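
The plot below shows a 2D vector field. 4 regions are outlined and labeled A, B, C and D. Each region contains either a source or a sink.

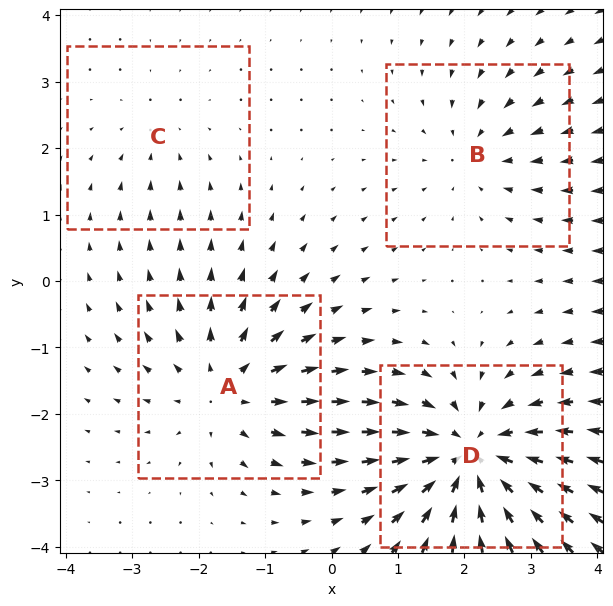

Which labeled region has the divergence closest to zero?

Divergence at each region's feature centre — A: about +4, B: about -3, C: about -2, D: about -6. Region C is closest to zero.

C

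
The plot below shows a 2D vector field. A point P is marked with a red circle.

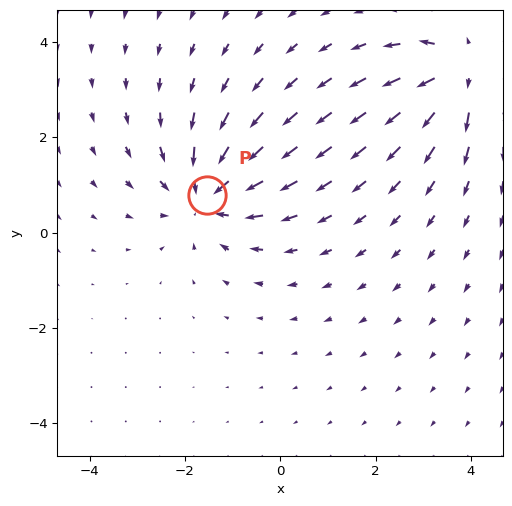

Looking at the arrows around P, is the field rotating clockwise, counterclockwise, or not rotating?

Near P at (-1.5, 0.8) the arrows show no circulation. The curl there is ≈0.

not rotating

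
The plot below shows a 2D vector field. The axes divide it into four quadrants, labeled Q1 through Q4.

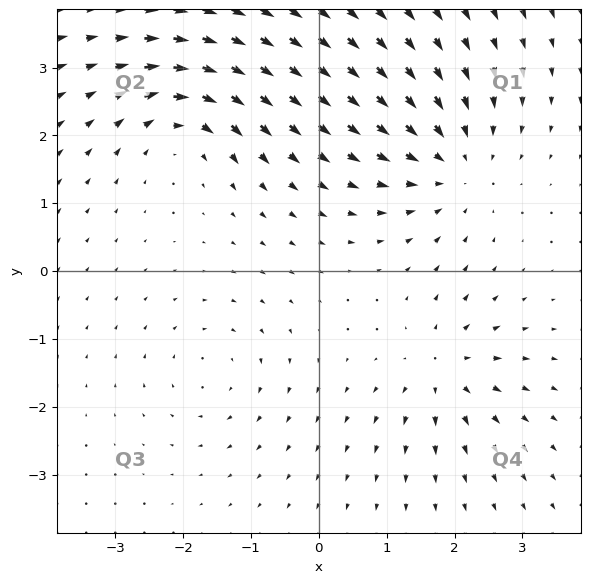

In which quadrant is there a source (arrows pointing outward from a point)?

The source sits at approximately (1.8, -1.4), which lies in quadrant Q4. The divergence there is about +5, positive as expected for a source.

Q4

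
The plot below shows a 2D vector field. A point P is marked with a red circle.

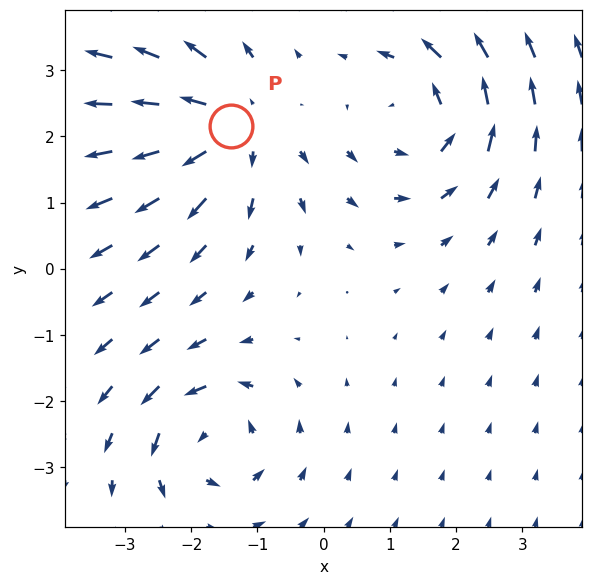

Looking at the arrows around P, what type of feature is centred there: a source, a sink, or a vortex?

At P (-1.4, 2.2) the arrows spread outward. Divergence about +4, curl ≈0 — positive divergence with near-zero curl is a source.

source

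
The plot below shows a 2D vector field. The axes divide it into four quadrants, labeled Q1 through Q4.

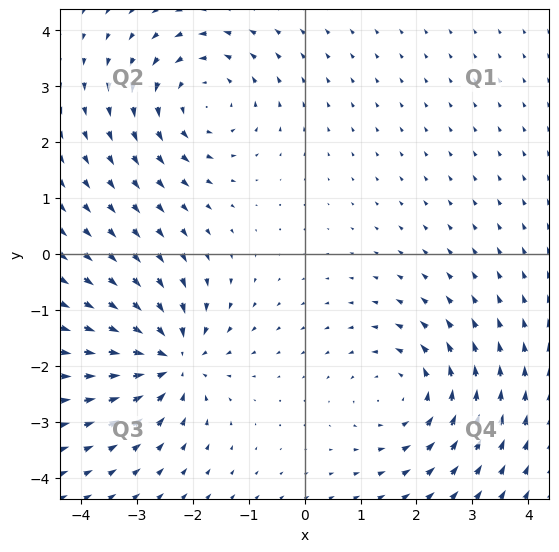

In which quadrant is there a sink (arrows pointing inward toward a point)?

Q3

The sink sits at approximately (-2.4, -1.9), which lies in quadrant Q3. The divergence there is about -5, negative as expected for a sink.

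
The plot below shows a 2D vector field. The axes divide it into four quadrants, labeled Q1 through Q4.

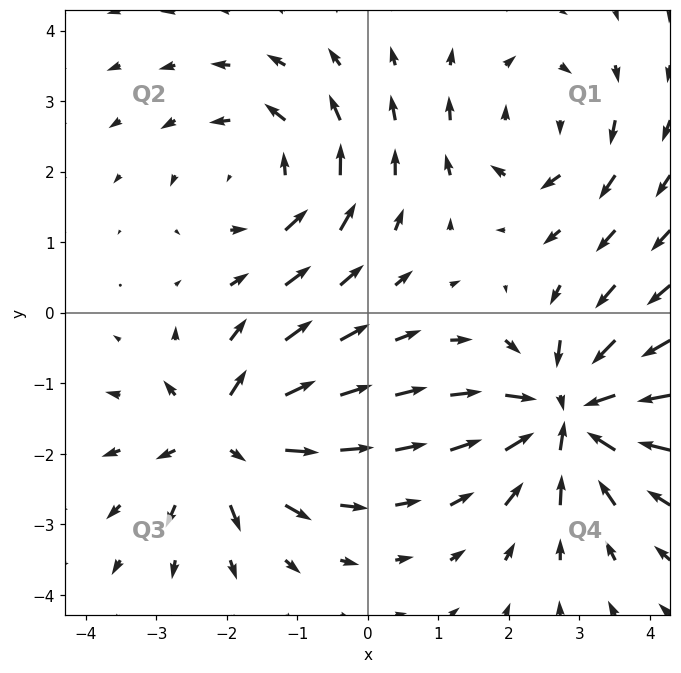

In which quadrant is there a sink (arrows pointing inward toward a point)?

The sink sits at approximately (2.8, -1.5), which lies in quadrant Q4. The divergence there is about -6, negative as expected for a sink.

Q4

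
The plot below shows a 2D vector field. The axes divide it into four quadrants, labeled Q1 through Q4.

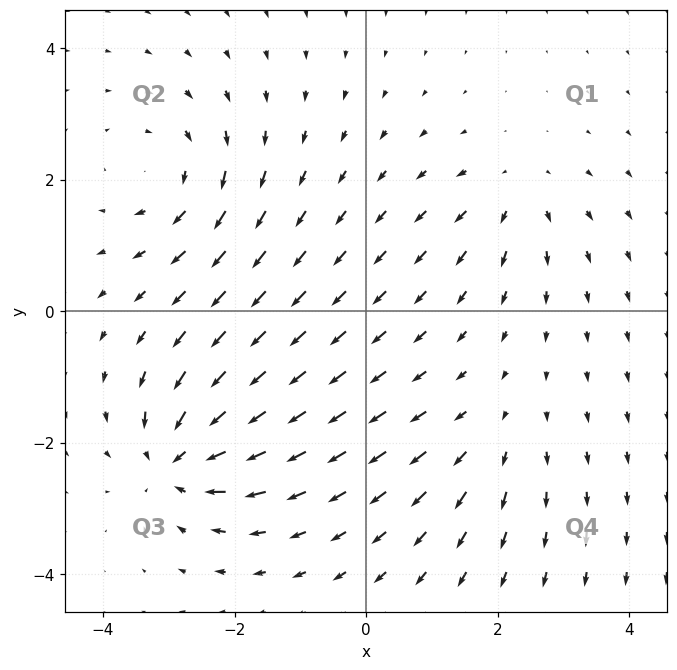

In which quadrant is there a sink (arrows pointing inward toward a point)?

The sink sits at approximately (-2.9, -2.3), which lies in quadrant Q3. The divergence there is about -6, negative as expected for a sink.

Q3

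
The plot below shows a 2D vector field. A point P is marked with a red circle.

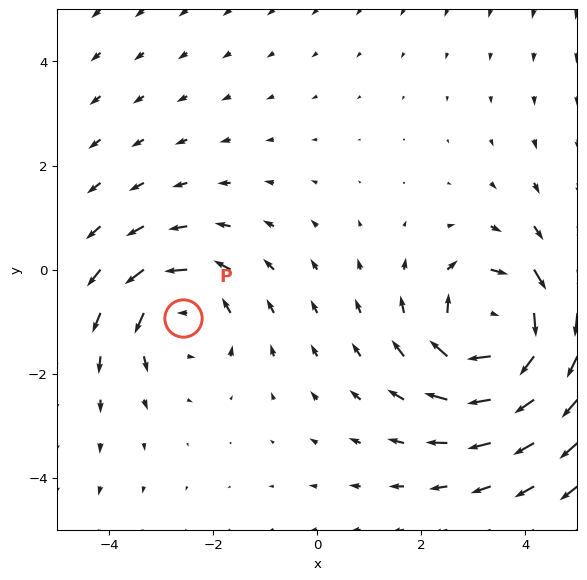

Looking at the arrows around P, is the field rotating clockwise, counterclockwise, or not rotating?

counterclockwise

Near P at (-2.6, -0.9) the arrows circulate counterclockwise. The curl (z-component) there is about +4; positive curl means counterclockwise rotation.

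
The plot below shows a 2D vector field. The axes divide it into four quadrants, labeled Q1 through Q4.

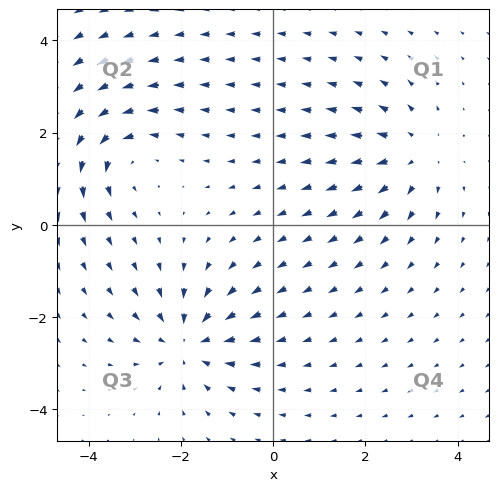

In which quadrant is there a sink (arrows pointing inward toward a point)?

Q3

The sink sits at approximately (-1.8, -2.5), which lies in quadrant Q3. The divergence there is about -5, negative as expected for a sink.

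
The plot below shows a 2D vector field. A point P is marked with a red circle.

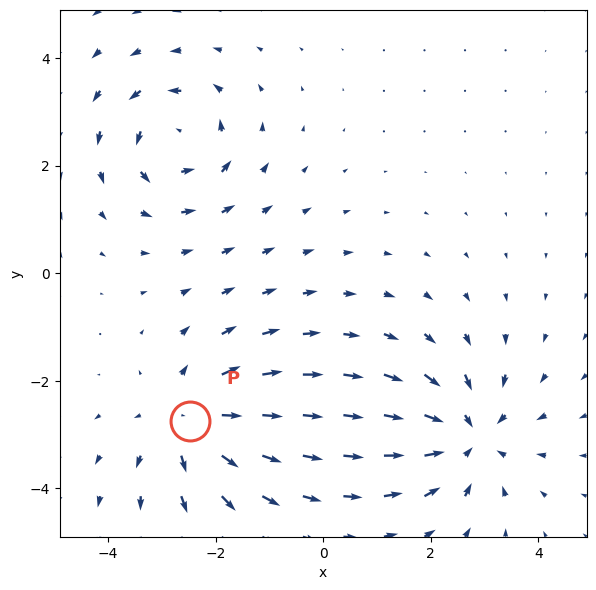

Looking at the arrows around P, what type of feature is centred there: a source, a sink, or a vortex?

source

At P (-2.5, -2.7) the arrows spread outward. Divergence about +4, curl ≈0 — positive divergence with near-zero curl is a source.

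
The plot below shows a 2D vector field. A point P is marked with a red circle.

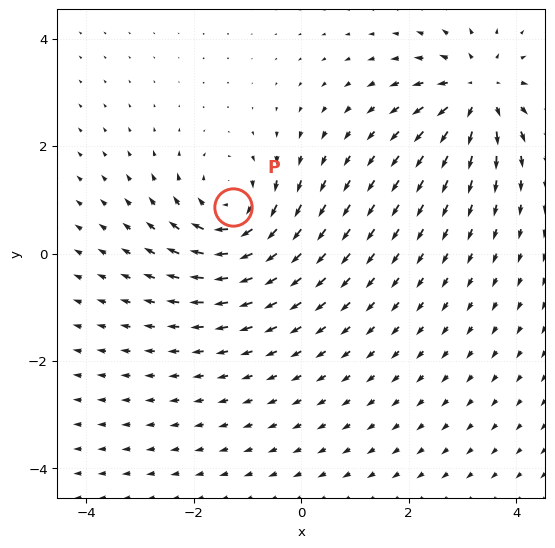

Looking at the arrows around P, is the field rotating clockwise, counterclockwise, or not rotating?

clockwise

Near P at (-1.3, 0.9) the arrows circulate clockwise. The curl (z-component) there is about -5; negative curl means clockwise rotation.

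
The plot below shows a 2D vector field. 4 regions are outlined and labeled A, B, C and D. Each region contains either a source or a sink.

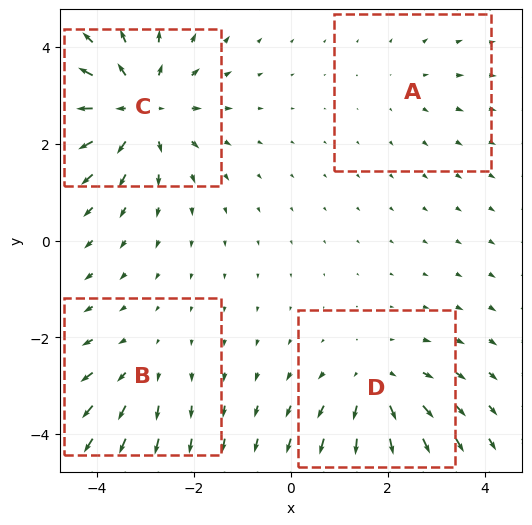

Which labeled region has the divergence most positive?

C

Divergence at each region's feature centre — A: about +2, B: about +3, C: about +6, D: about +4. Region C is most positive.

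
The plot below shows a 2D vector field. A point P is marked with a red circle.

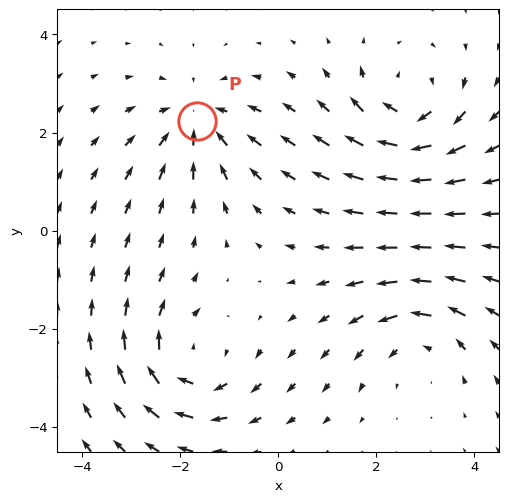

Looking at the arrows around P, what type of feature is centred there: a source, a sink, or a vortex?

sink

At P (-1.7, 2.2) the arrows converge inward. Divergence about -4, curl ≈0 — negative divergence with near-zero curl is a sink.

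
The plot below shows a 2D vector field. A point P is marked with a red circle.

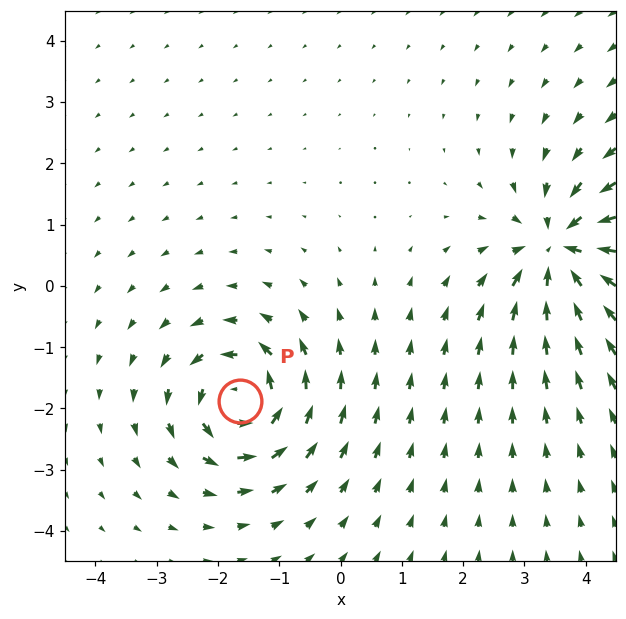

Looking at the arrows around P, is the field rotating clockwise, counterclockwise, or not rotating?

Near P at (-1.6, -1.9) the arrows circulate counterclockwise. The curl (z-component) there is about +6; positive curl means counterclockwise rotation.

counterclockwise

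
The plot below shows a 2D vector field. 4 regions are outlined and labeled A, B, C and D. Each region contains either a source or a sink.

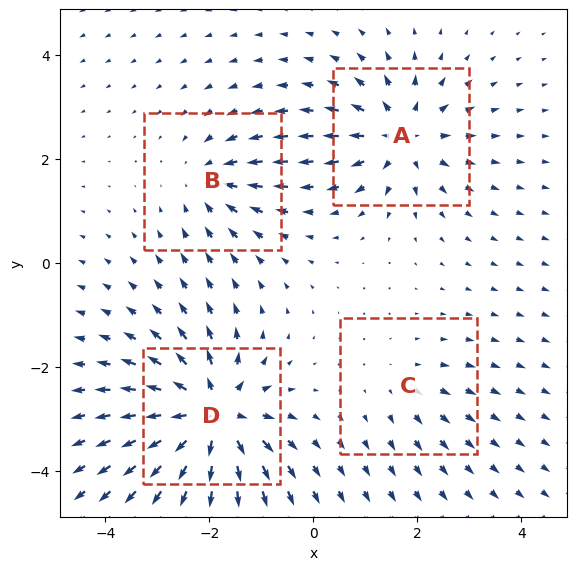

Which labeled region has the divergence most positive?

D

Divergence at each region's feature centre — A: about +6, B: about -4, C: about +2, D: about +9. Region D is most positive.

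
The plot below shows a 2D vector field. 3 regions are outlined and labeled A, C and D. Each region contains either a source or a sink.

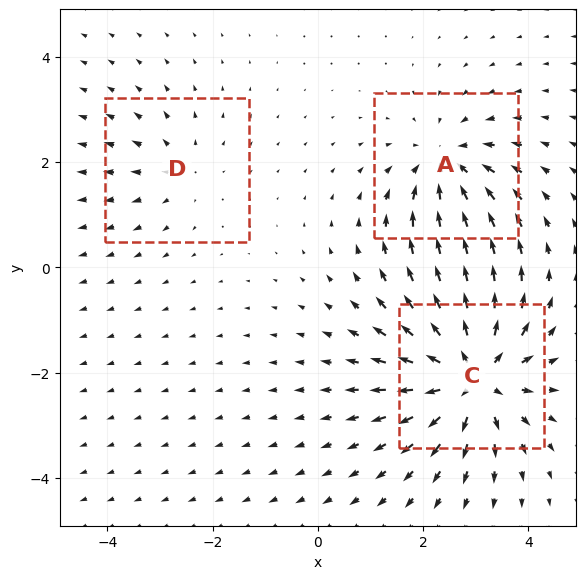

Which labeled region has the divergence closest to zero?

Divergence at each region's feature centre — A: about -4, C: about +6, D: about +2. Region D is closest to zero.

D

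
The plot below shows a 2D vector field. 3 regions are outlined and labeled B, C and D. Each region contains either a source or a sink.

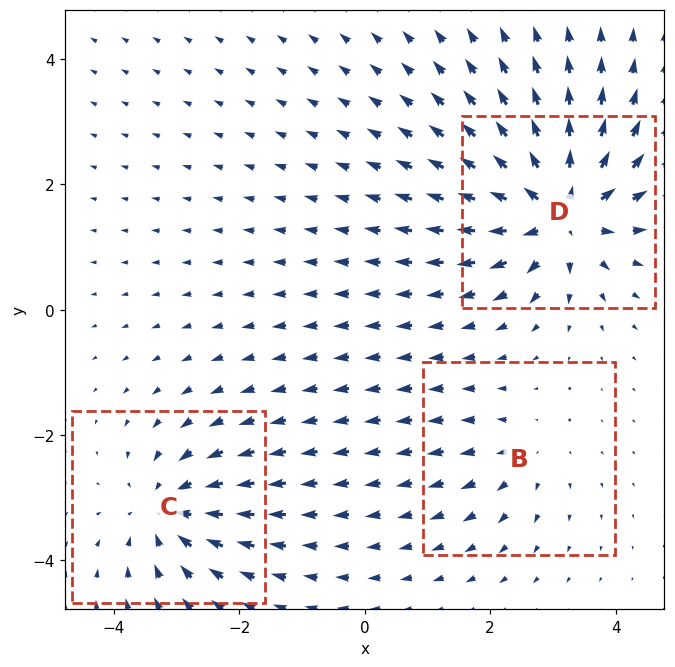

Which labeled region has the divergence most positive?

D

Divergence at each region's feature centre — B: about +2, C: about -4, D: about +6. Region D is most positive.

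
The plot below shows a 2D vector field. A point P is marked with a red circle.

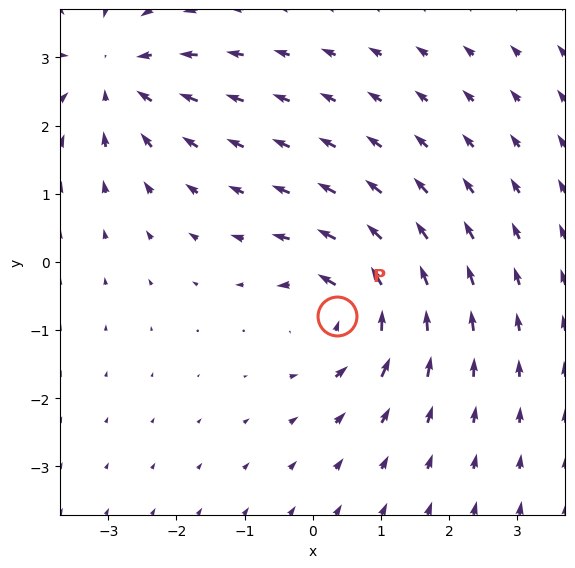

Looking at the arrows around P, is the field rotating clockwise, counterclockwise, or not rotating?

counterclockwise

Near P at (0.4, -0.8) the arrows circulate counterclockwise. The curl (z-component) there is about +6; positive curl means counterclockwise rotation.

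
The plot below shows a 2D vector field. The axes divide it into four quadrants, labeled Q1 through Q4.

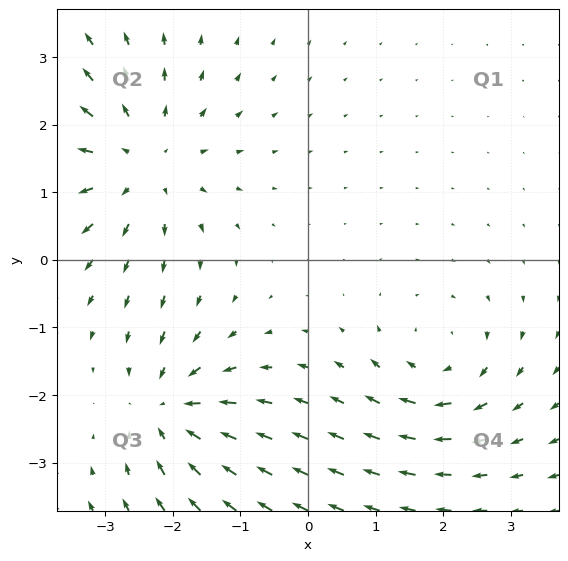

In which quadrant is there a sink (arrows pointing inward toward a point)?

Q3

The sink sits at approximately (-2.0, -2.2), which lies in quadrant Q3. The divergence there is about -5, negative as expected for a sink.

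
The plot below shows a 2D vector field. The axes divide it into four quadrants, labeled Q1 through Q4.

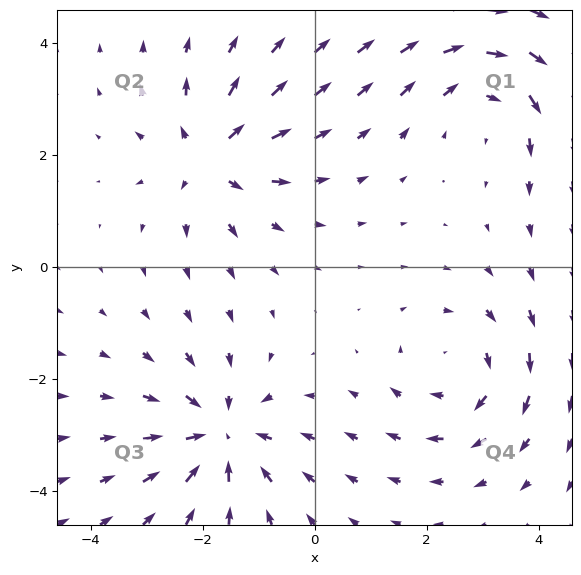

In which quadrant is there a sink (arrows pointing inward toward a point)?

Q3

The sink sits at approximately (-1.7, -3.0), which lies in quadrant Q3. The divergence there is about -5, negative as expected for a sink.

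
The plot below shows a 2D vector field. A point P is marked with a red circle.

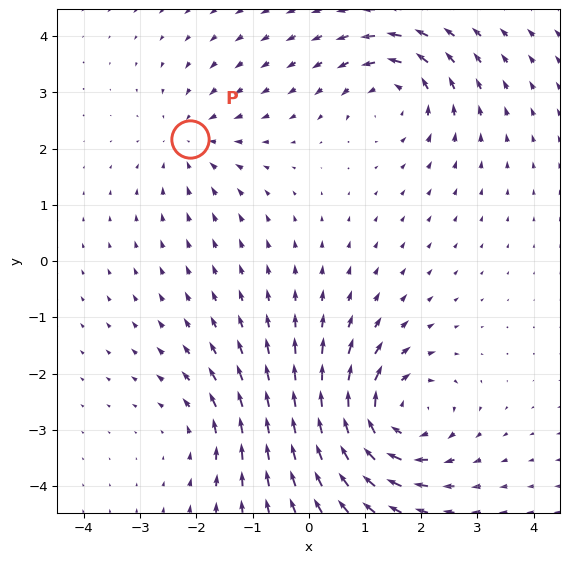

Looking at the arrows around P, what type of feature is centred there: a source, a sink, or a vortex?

sink

At P (-2.1, 2.2) the arrows converge inward. Divergence about -3, curl ≈0 — negative divergence with near-zero curl is a sink.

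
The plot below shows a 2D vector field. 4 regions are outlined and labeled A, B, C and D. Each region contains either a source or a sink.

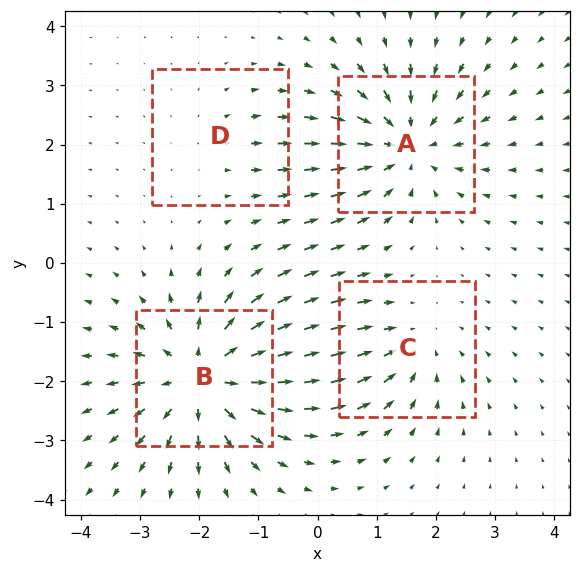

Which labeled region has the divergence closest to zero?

D

Divergence at each region's feature centre — A: about -5, B: about +7, C: about -4, D: about +2. Region D is closest to zero.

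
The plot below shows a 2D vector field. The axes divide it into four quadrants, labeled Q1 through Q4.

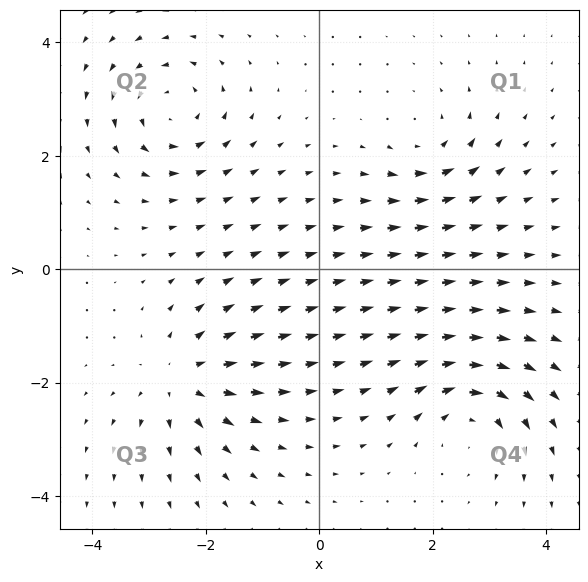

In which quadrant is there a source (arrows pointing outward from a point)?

Q3

The source sits at approximately (-2.4, -1.9), which lies in quadrant Q3. The divergence there is about +4, positive as expected for a source.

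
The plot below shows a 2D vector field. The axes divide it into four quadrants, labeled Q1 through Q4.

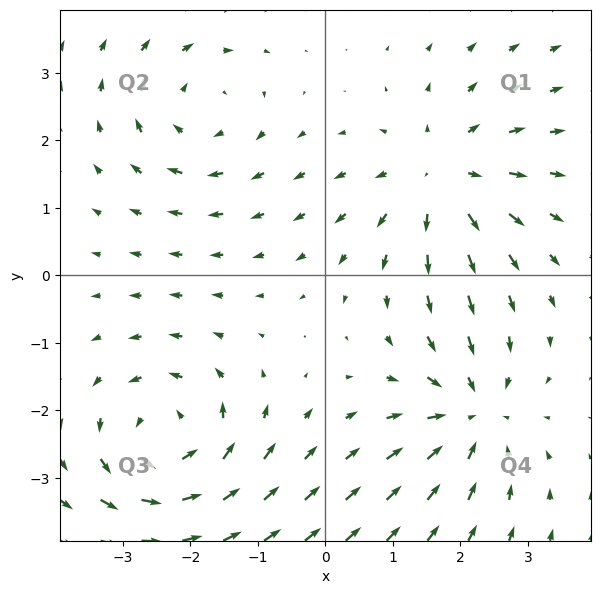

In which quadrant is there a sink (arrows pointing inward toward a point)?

Q4

The sink sits at approximately (2.2, -2.1), which lies in quadrant Q4. The divergence there is about -3, negative as expected for a sink.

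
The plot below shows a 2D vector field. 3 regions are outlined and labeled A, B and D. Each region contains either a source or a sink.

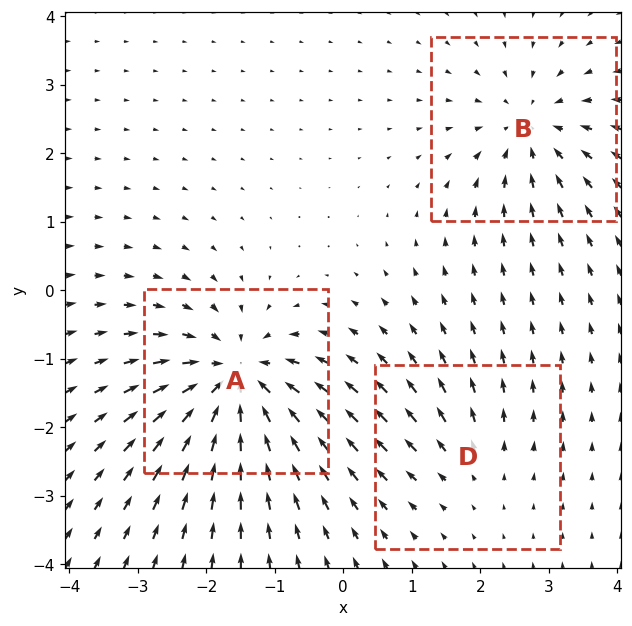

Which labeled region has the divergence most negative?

Divergence at each region's feature centre — A: about -6, B: about -4, D: about +2. Region A is most negative.

A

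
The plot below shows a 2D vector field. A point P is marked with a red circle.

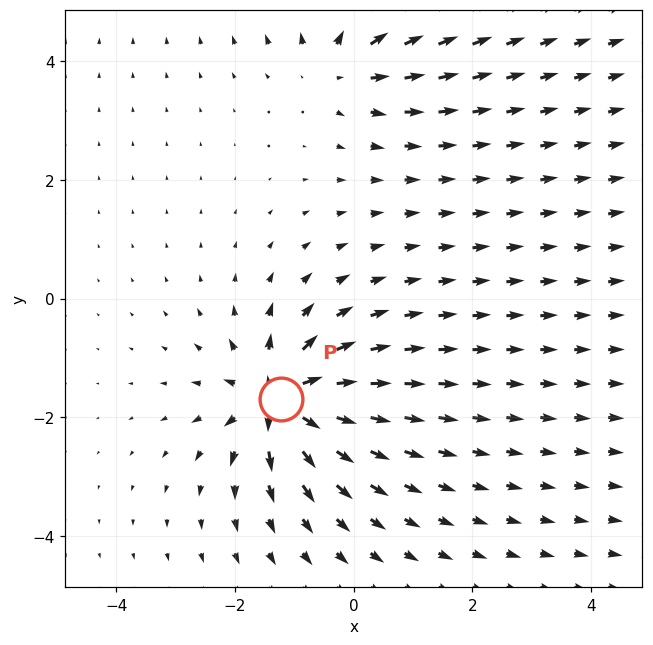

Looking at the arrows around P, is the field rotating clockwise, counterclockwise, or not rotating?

not rotating

Near P at (-1.2, -1.7) the arrows show no circulation. The curl there is ≈0.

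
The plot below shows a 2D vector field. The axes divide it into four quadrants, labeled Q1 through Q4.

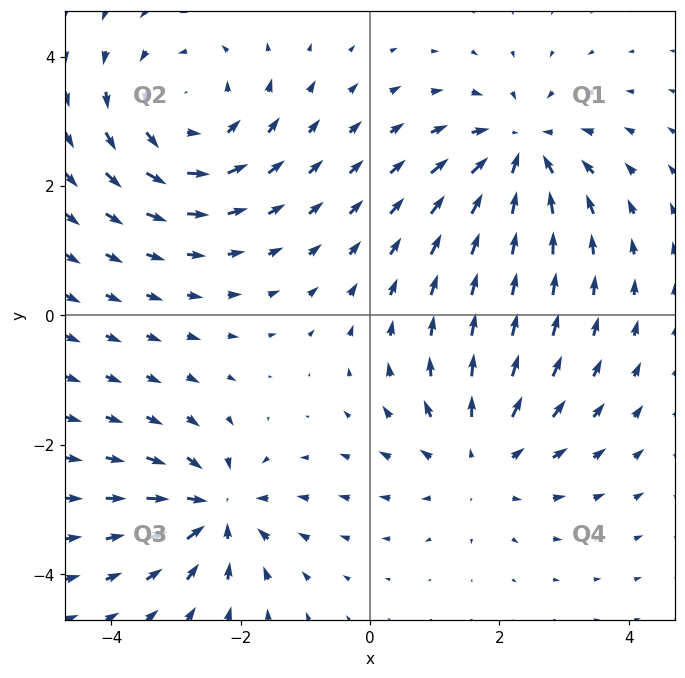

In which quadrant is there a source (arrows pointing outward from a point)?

The source sits at approximately (1.7, -2.2), which lies in quadrant Q4. The divergence there is about +3, positive as expected for a source.

Q4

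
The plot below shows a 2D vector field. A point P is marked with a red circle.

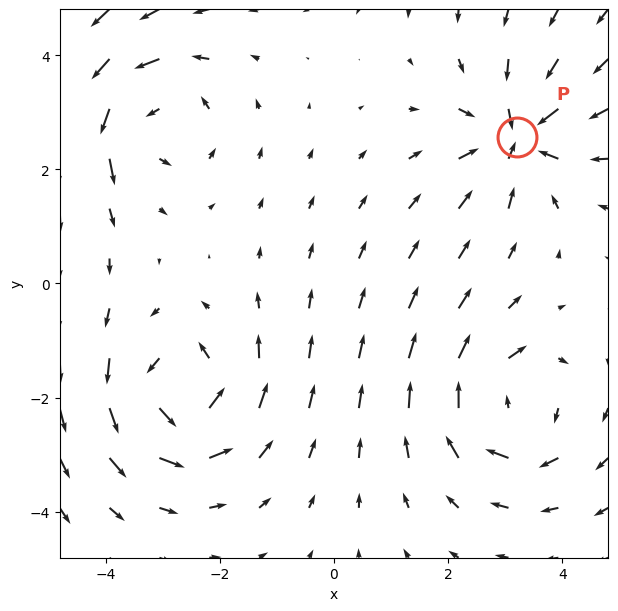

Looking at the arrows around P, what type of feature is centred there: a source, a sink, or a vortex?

At P (3.2, 2.6) the arrows converge inward. Divergence about -4, curl ≈0 — negative divergence with near-zero curl is a sink.

sink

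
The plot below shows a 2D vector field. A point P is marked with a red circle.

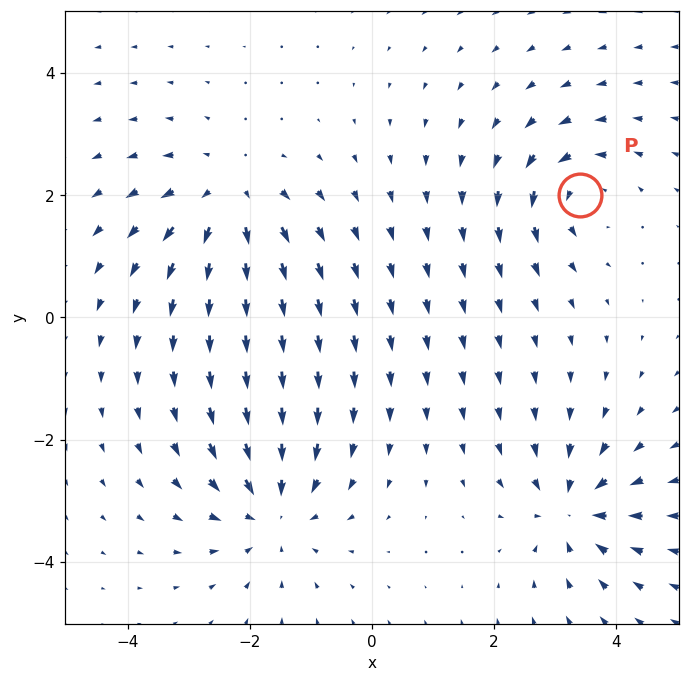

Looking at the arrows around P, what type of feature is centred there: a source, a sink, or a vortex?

vortex

At P (3.4, 2.0) the arrows circulate counterclockwise. Divergence ≈0, curl about +4 — near-zero divergence with nonzero curl is a vortex.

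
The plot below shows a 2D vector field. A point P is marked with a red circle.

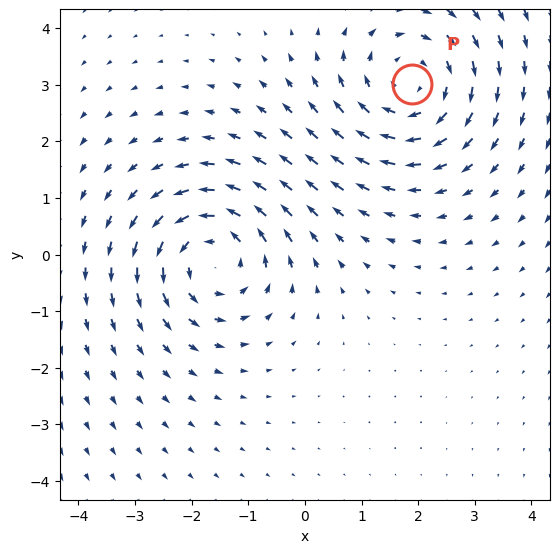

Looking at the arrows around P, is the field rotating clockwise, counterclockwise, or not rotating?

Near P at (1.9, 3.0) the arrows circulate clockwise. The curl (z-component) there is about -3; negative curl means clockwise rotation.

clockwise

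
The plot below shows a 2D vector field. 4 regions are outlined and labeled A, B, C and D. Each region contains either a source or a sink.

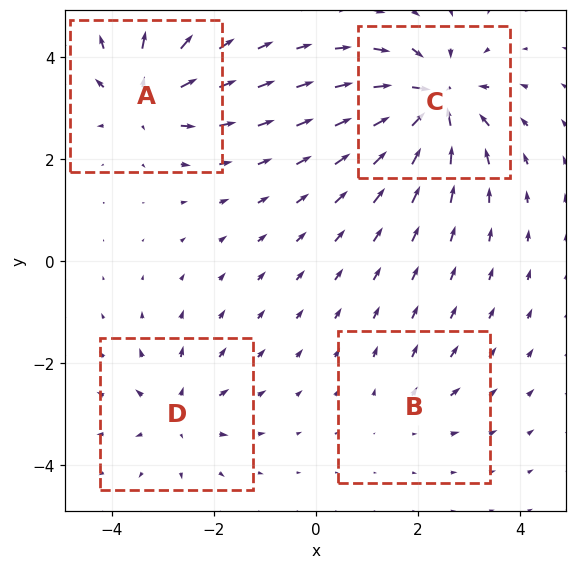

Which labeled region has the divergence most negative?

C

Divergence at each region's feature centre — A: about +6, B: about +2, C: about -8, D: about +4. Region C is most negative.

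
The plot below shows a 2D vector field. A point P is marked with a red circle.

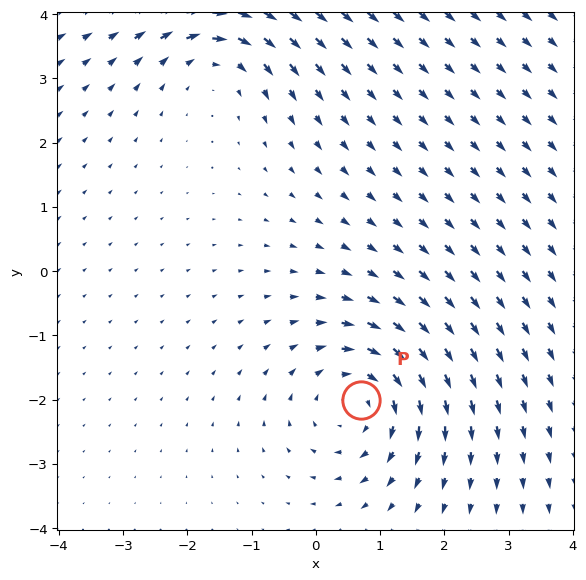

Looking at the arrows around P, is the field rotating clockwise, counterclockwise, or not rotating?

clockwise

Near P at (0.7, -2.0) the arrows circulate clockwise. The curl (z-component) there is about -4; negative curl means clockwise rotation.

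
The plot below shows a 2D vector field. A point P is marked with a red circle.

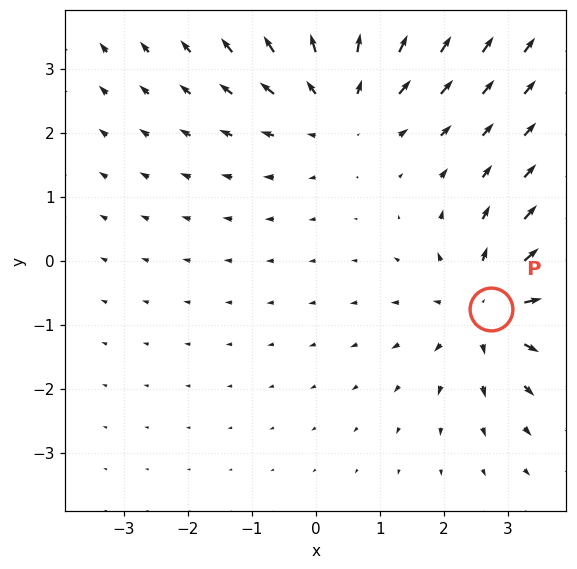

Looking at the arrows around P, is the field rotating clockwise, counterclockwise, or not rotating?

Near P at (2.7, -0.8) the arrows show no circulation. The curl there is ≈0.

not rotating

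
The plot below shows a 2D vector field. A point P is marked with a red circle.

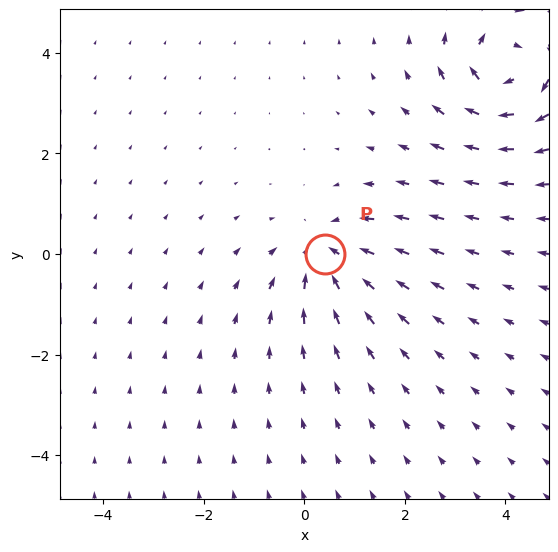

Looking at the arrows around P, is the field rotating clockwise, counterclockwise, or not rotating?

not rotating

Near P at (0.4, 0.0) the arrows show no circulation. The curl there is ≈0.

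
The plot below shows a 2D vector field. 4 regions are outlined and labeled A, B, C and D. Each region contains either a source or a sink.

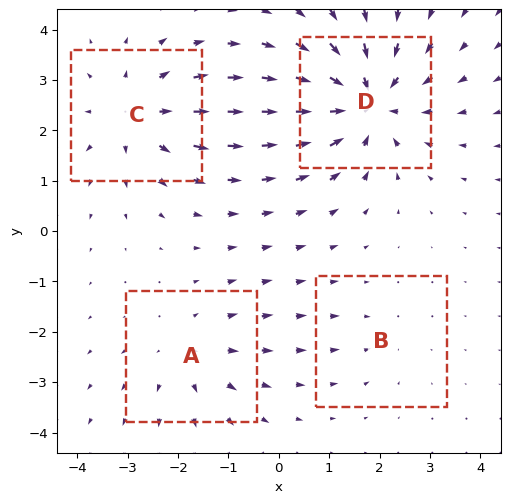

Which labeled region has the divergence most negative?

D

Divergence at each region's feature centre — A: about +3, B: about -2, C: about +4, D: about -6. Region D is most negative.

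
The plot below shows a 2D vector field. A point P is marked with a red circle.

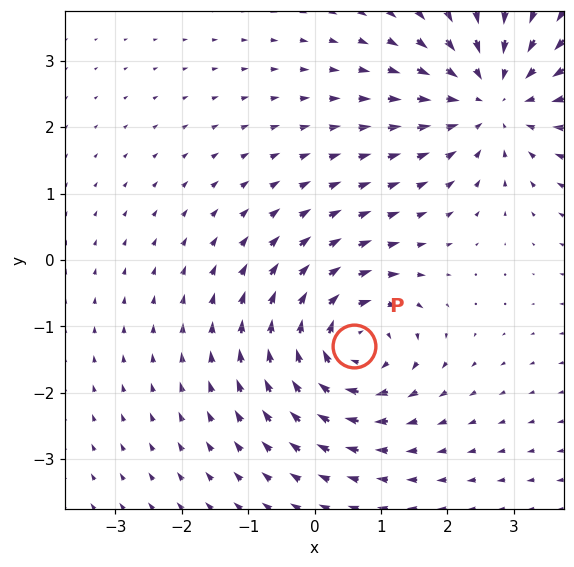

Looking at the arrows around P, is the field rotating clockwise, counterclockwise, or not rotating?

Near P at (0.6, -1.3) the arrows circulate clockwise. The curl (z-component) there is about -5; negative curl means clockwise rotation.

clockwise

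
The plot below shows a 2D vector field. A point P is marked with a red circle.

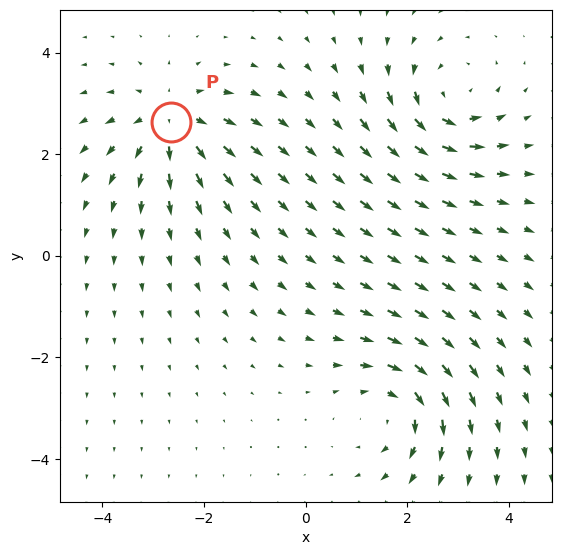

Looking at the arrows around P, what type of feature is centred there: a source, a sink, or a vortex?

At P (-2.6, 2.6) the arrows spread outward. Divergence about +5, curl ≈0 — positive divergence with near-zero curl is a source.

source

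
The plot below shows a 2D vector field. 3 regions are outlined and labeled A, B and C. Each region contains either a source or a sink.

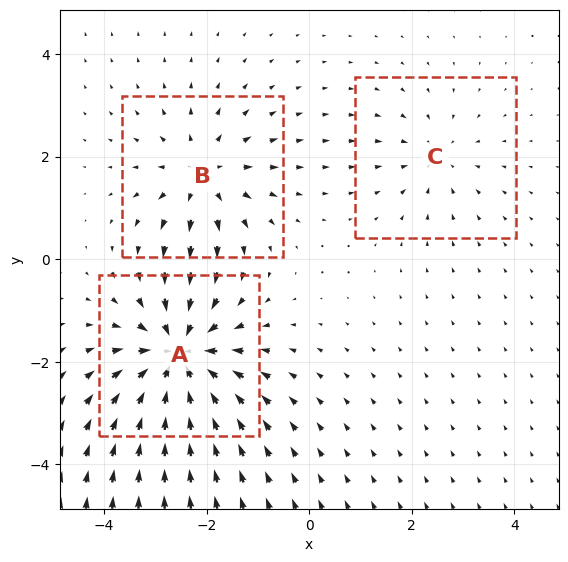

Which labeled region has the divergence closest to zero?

Divergence at each region's feature centre — A: about -5, B: about +3, C: about -2. Region C is closest to zero.

C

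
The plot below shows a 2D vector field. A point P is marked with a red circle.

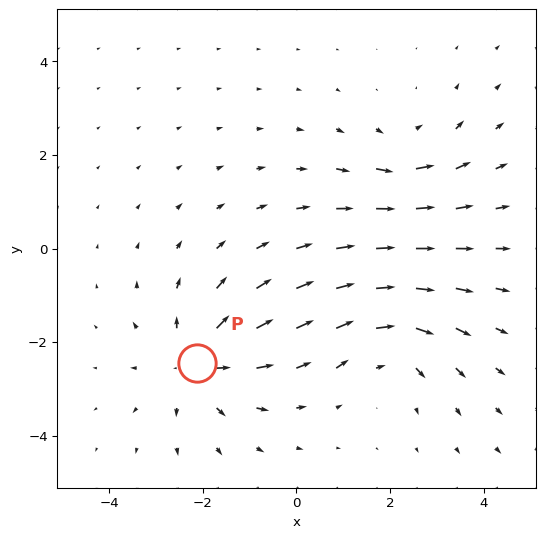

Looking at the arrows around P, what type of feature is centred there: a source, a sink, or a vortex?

At P (-2.1, -2.4) the arrows spread outward. Divergence about +5, curl ≈0 — positive divergence with near-zero curl is a source.

source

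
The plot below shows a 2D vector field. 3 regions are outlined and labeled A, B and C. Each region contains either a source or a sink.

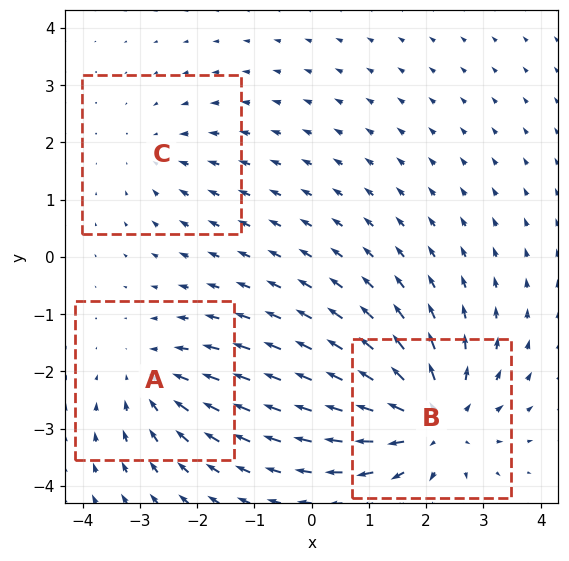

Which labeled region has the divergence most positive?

B

Divergence at each region's feature centre — A: about -3, B: about +5, C: about -2. Region B is most positive.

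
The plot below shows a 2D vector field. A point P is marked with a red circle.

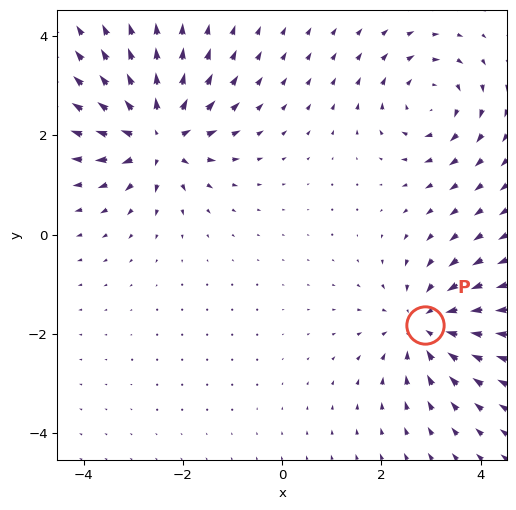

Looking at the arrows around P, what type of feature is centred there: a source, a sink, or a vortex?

sink

At P (2.9, -1.8) the arrows converge inward. Divergence about -4, curl ≈0 — negative divergence with near-zero curl is a sink.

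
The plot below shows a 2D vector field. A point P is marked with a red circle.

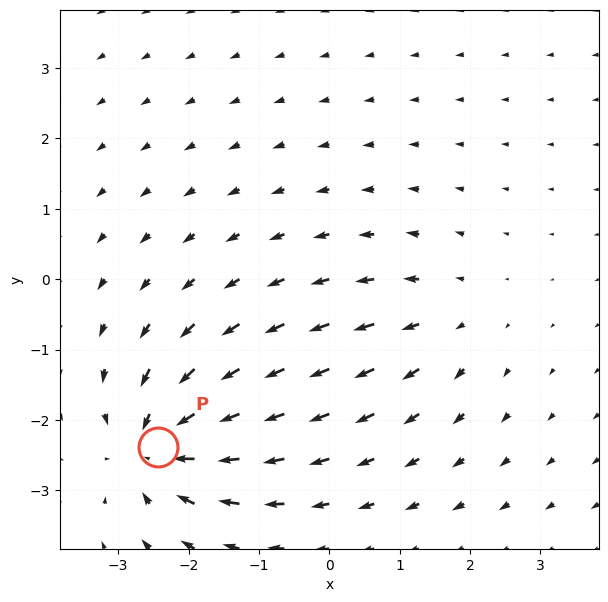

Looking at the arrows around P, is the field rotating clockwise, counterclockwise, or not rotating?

Near P at (-2.4, -2.4) the arrows show no circulation. The curl there is ≈0.

not rotating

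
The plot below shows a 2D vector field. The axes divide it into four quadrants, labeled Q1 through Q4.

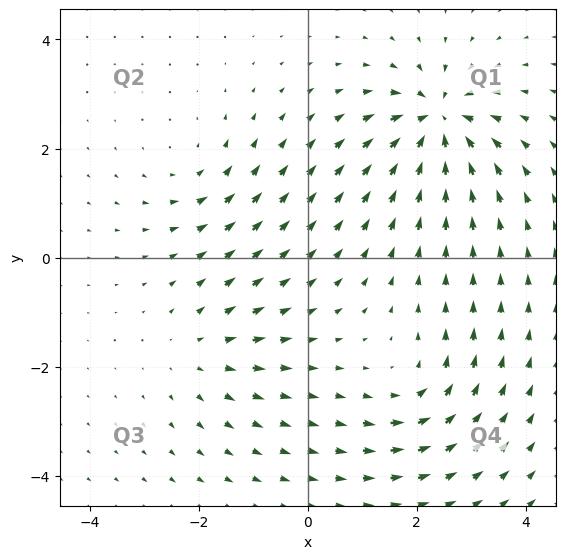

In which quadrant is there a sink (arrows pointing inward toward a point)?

The sink sits at approximately (2.4, 2.5), which lies in quadrant Q1. The divergence there is about -7, negative as expected for a sink.

Q1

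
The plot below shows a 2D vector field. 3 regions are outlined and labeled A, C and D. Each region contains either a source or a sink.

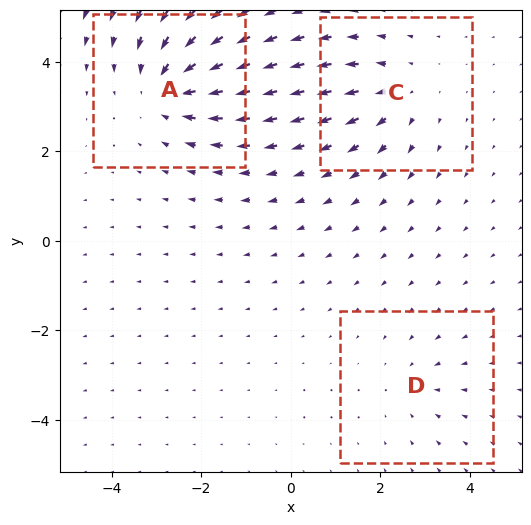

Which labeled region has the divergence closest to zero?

D

Divergence at each region's feature centre — A: about -4, C: about +3, D: about -2. Region D is closest to zero.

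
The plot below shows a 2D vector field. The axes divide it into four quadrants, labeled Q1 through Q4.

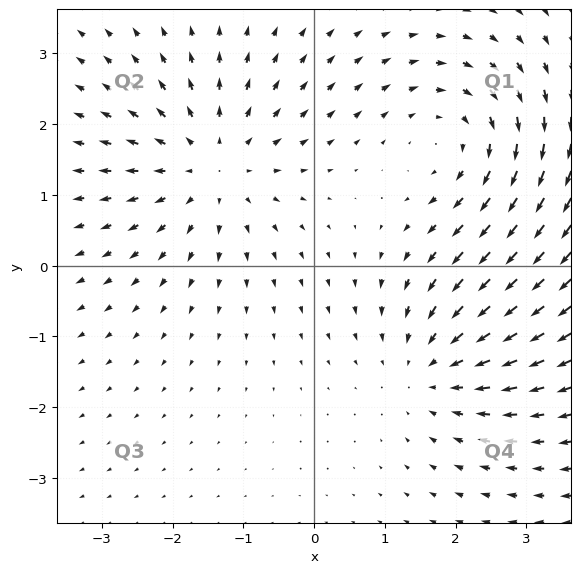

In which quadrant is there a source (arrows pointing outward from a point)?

The source sits at approximately (-1.4, 1.4), which lies in quadrant Q2. The divergence there is about +4, positive as expected for a source.

Q2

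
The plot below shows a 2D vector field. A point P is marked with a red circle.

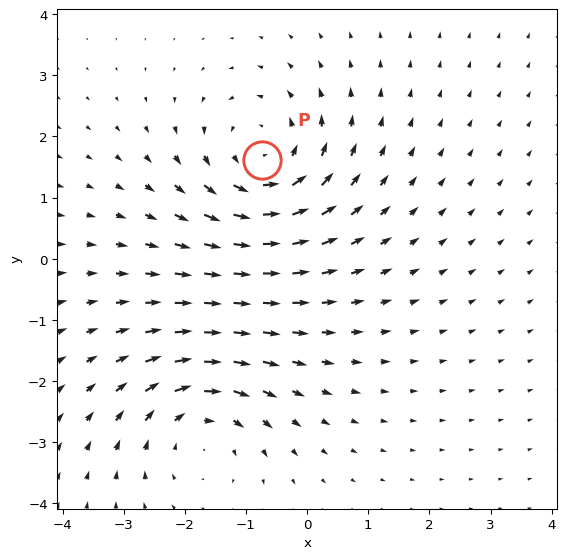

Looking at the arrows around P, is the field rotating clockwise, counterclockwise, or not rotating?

counterclockwise

Near P at (-0.7, 1.6) the arrows circulate counterclockwise. The curl (z-component) there is about +4; positive curl means counterclockwise rotation.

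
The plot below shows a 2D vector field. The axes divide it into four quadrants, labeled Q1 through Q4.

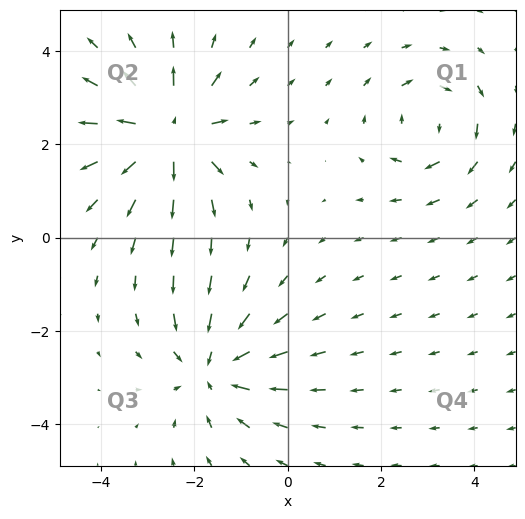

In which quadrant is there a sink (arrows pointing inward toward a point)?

Q3

The sink sits at approximately (-1.6, -2.8), which lies in quadrant Q3. The divergence there is about -4, negative as expected for a sink.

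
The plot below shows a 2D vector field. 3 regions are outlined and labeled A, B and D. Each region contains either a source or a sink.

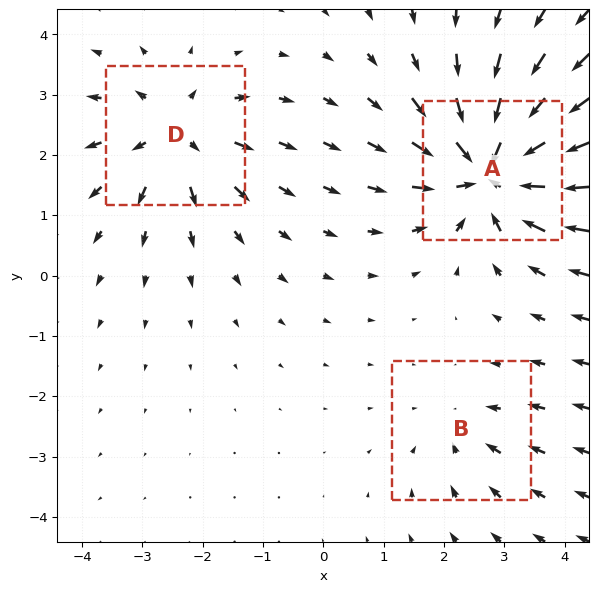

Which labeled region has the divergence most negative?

Divergence at each region's feature centre — A: about -6, B: about -2, D: about +4. Region A is most negative.

A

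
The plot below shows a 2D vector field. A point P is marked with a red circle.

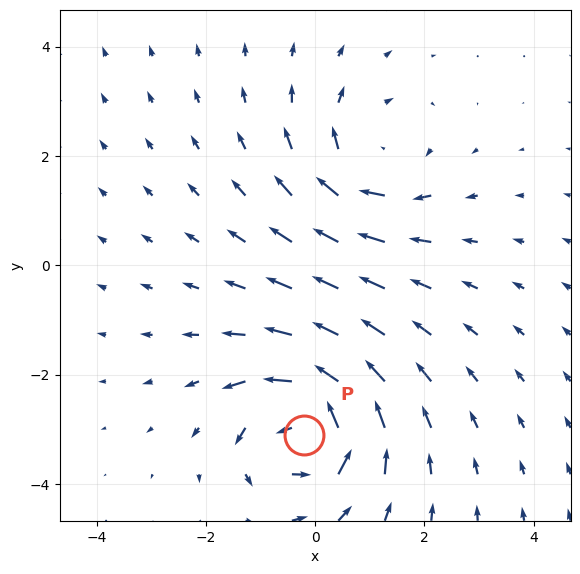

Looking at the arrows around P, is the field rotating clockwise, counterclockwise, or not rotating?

Near P at (-0.2, -3.1) the arrows circulate counterclockwise. The curl (z-component) there is about +6; positive curl means counterclockwise rotation.

counterclockwise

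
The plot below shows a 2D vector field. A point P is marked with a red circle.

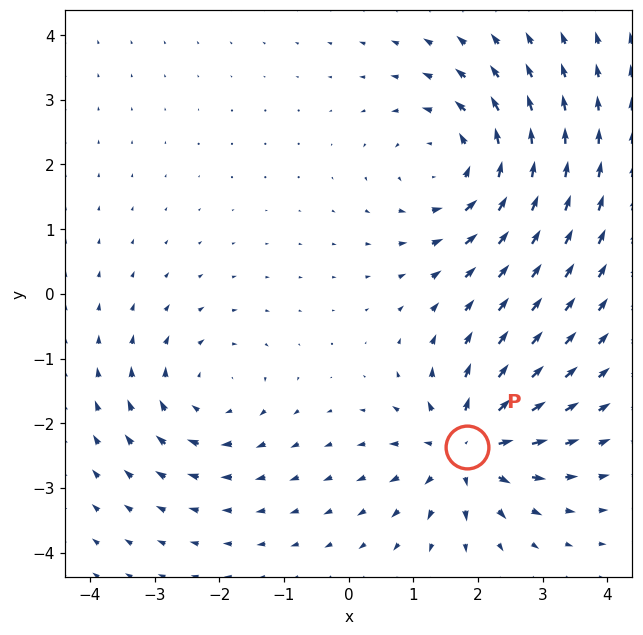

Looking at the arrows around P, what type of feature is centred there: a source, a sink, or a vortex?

source

At P (1.8, -2.4) the arrows spread outward. Divergence about +6, curl ≈0 — positive divergence with near-zero curl is a source.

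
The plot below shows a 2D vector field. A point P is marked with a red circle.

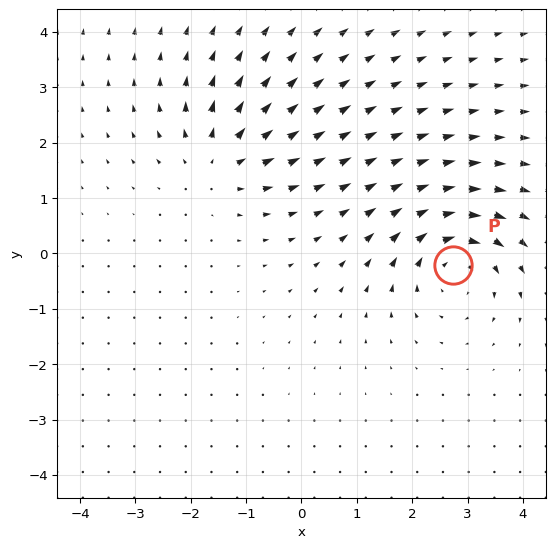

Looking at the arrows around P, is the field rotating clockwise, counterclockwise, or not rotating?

Near P at (2.7, -0.2) the arrows circulate clockwise. The curl (z-component) there is about -4; negative curl means clockwise rotation.

clockwise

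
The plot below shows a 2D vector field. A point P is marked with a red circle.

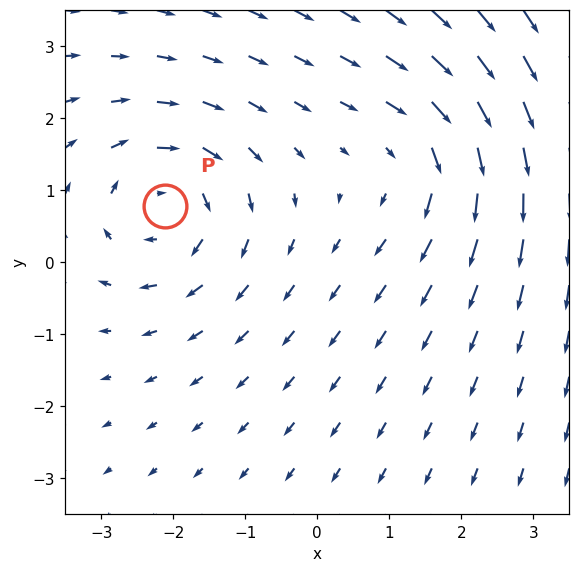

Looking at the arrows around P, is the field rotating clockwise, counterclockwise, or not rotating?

Near P at (-2.1, 0.8) the arrows circulate clockwise. The curl (z-component) there is about -4; negative curl means clockwise rotation.

clockwise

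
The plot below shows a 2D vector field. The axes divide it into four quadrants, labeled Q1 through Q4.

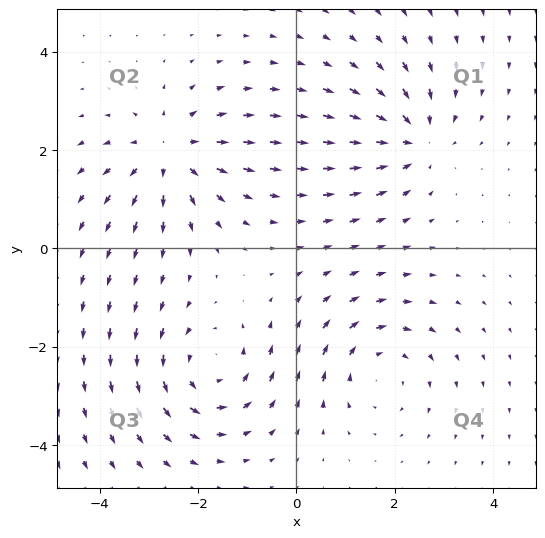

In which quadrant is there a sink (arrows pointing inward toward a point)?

The sink sits at approximately (2.4, 2.2), which lies in quadrant Q1. The divergence there is about -4, negative as expected for a sink.

Q1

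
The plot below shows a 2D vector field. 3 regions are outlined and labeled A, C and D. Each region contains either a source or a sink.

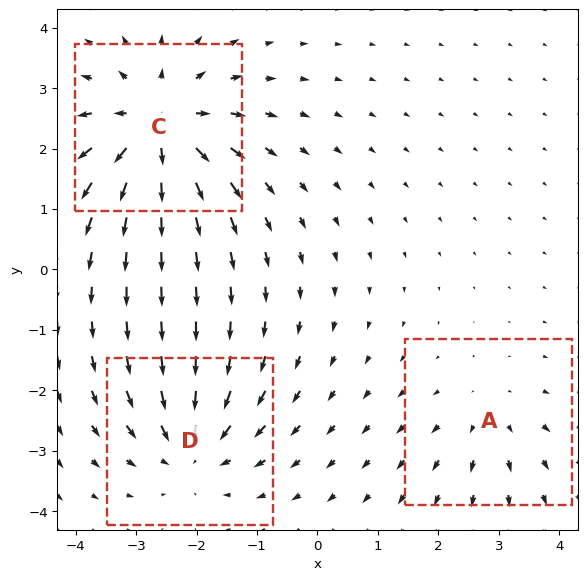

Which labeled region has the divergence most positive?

C

Divergence at each region's feature centre — A: about +2, C: about +5, D: about -3. Region C is most positive.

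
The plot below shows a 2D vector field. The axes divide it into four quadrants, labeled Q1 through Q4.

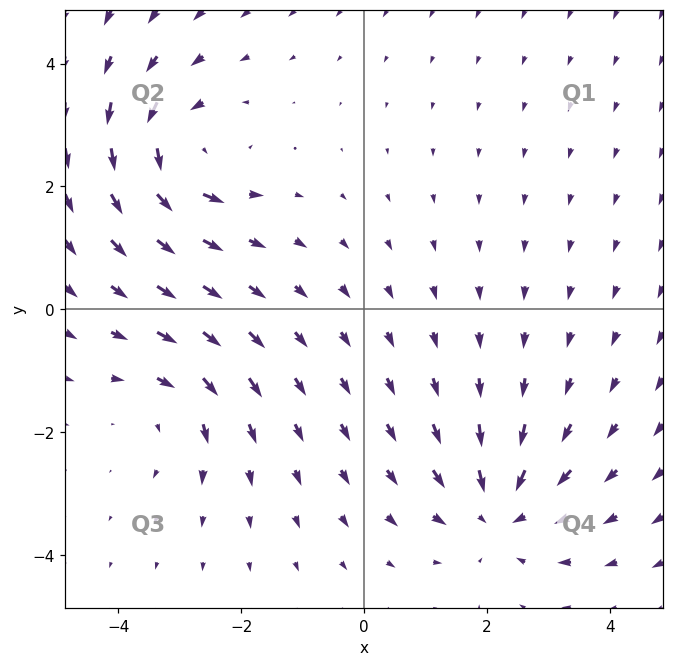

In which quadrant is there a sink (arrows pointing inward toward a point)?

Q4

The sink sits at approximately (2.2, -3.3), which lies in quadrant Q4. The divergence there is about -4, negative as expected for a sink.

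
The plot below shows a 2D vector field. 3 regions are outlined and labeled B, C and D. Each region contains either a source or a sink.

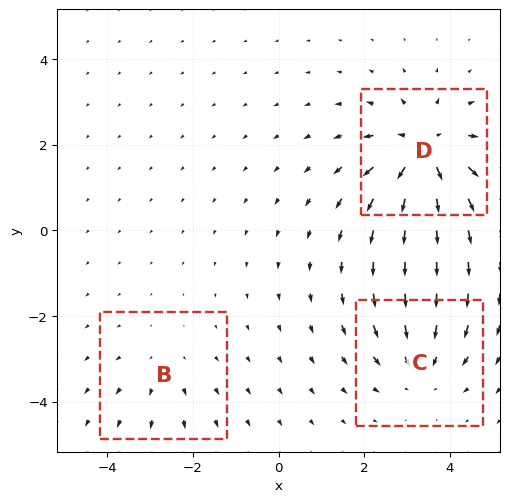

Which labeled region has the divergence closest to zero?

Divergence at each region's feature centre — B: about +2, C: about -3, D: about +5. Region B is closest to zero.

B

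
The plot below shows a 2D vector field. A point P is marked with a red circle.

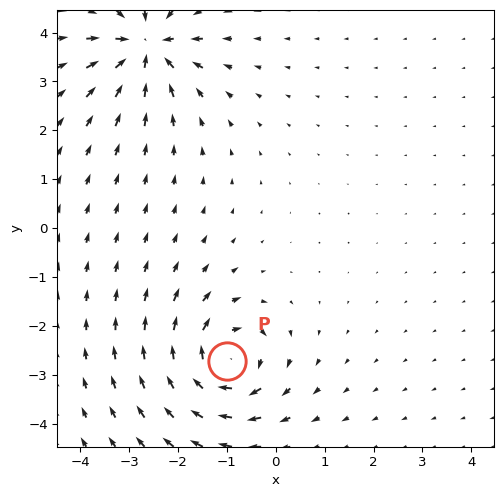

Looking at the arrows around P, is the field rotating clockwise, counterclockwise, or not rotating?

Near P at (-1.0, -2.7) the arrows circulate clockwise. The curl (z-component) there is about -6; negative curl means clockwise rotation.

clockwise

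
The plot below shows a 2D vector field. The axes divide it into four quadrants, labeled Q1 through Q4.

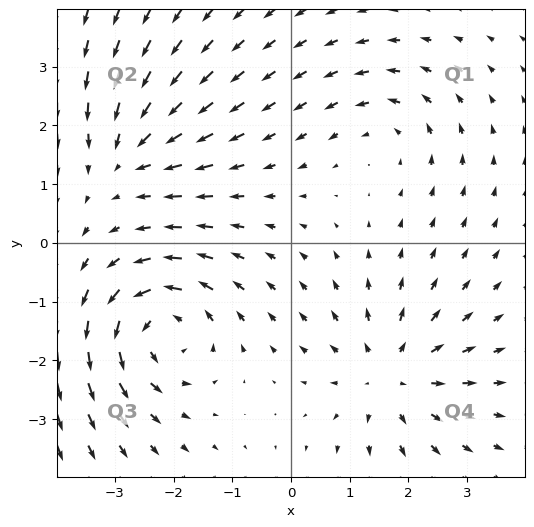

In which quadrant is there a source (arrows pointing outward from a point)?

Q4

The source sits at approximately (1.7, -2.3), which lies in quadrant Q4. The divergence there is about +4, positive as expected for a source.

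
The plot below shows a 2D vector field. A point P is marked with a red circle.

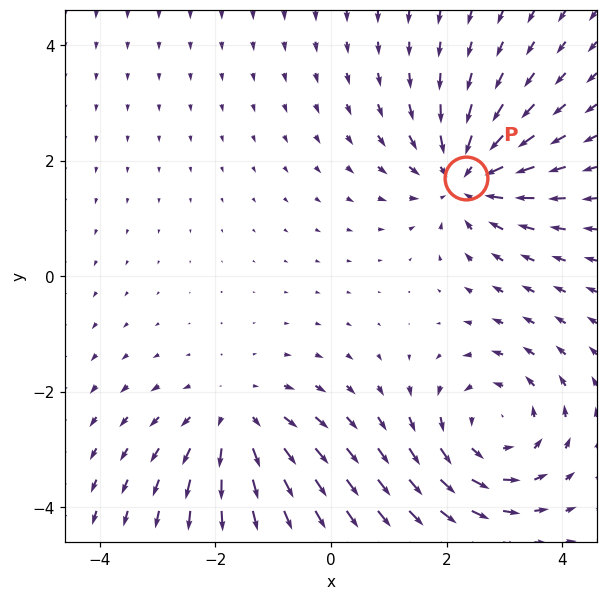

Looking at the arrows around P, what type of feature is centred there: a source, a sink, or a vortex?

sink

At P (2.3, 1.7) the arrows converge inward. Divergence about -4, curl ≈0 — negative divergence with near-zero curl is a sink.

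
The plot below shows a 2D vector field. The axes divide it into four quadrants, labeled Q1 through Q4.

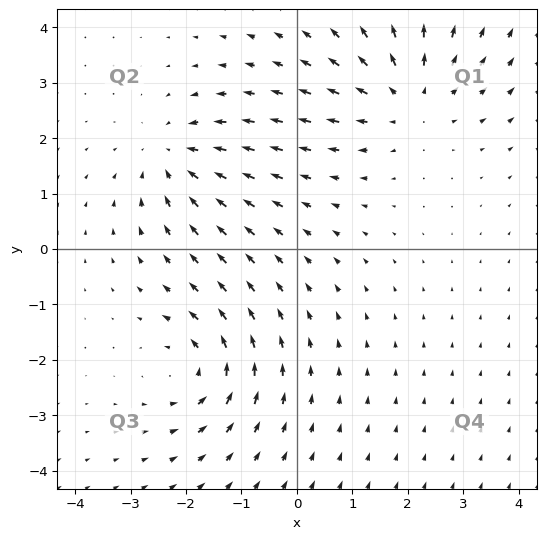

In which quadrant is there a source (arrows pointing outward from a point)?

Q1

The source sits at approximately (2.0, 2.7), which lies in quadrant Q1. The divergence there is about +4, positive as expected for a source.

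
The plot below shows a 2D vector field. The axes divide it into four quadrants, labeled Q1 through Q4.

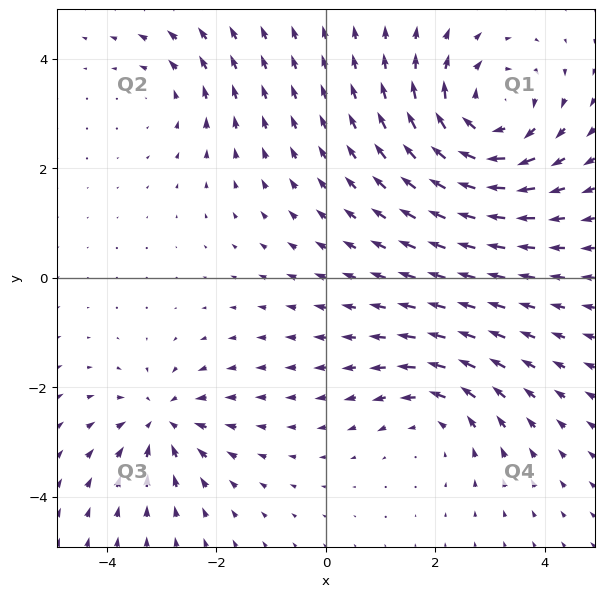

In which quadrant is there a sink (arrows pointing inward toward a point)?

The sink sits at approximately (-3.0, -2.6), which lies in quadrant Q3. The divergence there is about -4, negative as expected for a sink.

Q3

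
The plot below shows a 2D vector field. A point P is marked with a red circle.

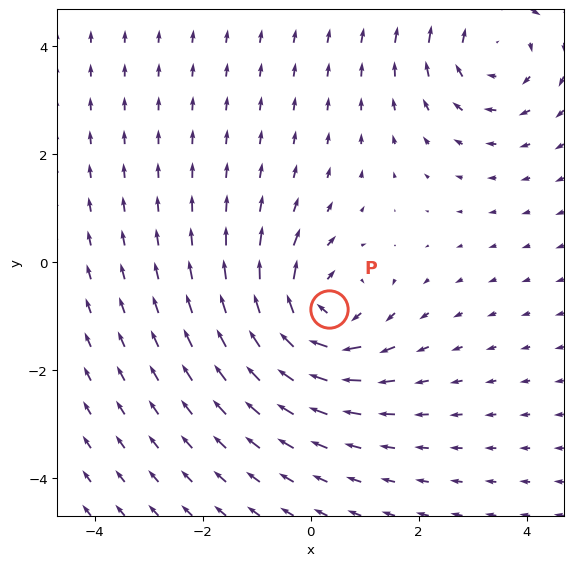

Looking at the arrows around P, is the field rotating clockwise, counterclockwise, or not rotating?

clockwise

Near P at (0.3, -0.9) the arrows circulate clockwise. The curl (z-component) there is about -4; negative curl means clockwise rotation.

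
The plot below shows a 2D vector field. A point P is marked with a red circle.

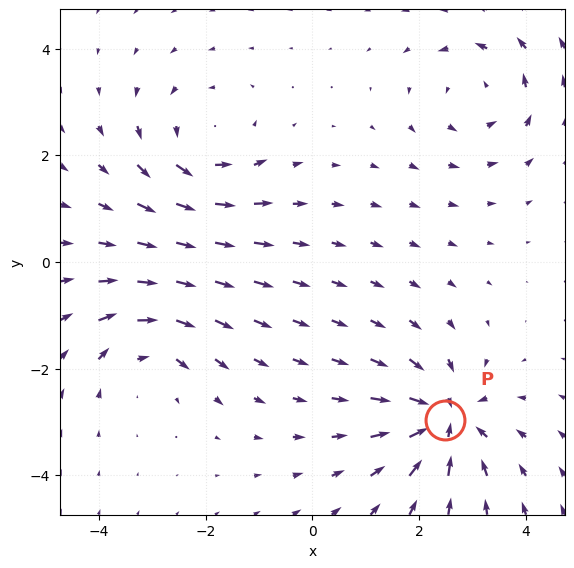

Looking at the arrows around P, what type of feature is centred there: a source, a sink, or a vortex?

sink

At P (2.5, -3.0) the arrows converge inward. Divergence about -4, curl ≈0 — negative divergence with near-zero curl is a sink.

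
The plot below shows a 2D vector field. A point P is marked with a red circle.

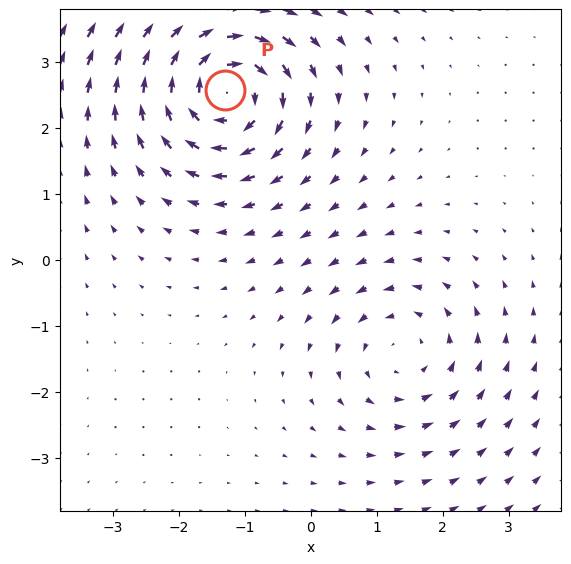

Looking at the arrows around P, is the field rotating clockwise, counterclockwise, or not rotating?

Near P at (-1.3, 2.6) the arrows circulate clockwise. The curl (z-component) there is about -5; negative curl means clockwise rotation.

clockwise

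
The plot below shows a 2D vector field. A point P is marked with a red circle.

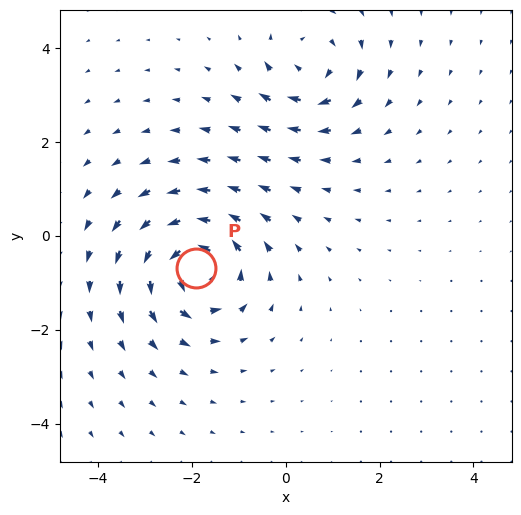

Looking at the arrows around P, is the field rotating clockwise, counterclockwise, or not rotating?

Near P at (-1.9, -0.7) the arrows circulate counterclockwise. The curl (z-component) there is about +5; positive curl means counterclockwise rotation.

counterclockwise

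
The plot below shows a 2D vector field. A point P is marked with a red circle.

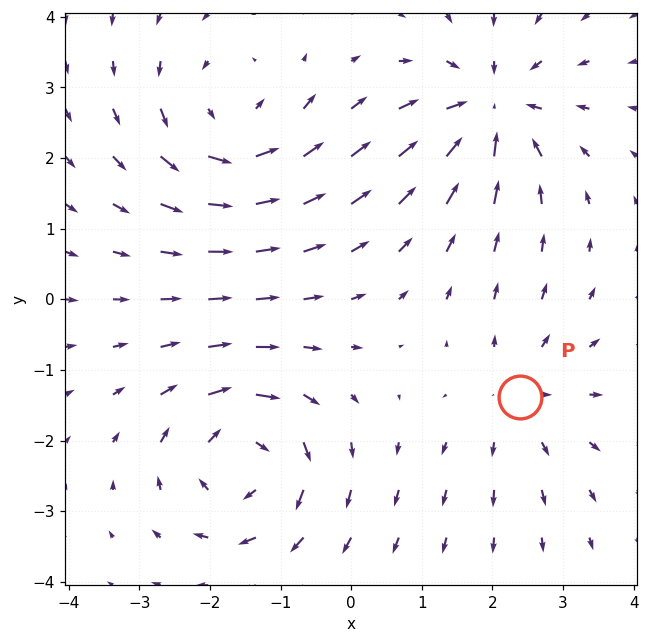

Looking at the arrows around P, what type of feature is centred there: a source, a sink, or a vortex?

At P (2.4, -1.4) the arrows spread outward. Divergence about +3, curl ≈0 — positive divergence with near-zero curl is a source.

source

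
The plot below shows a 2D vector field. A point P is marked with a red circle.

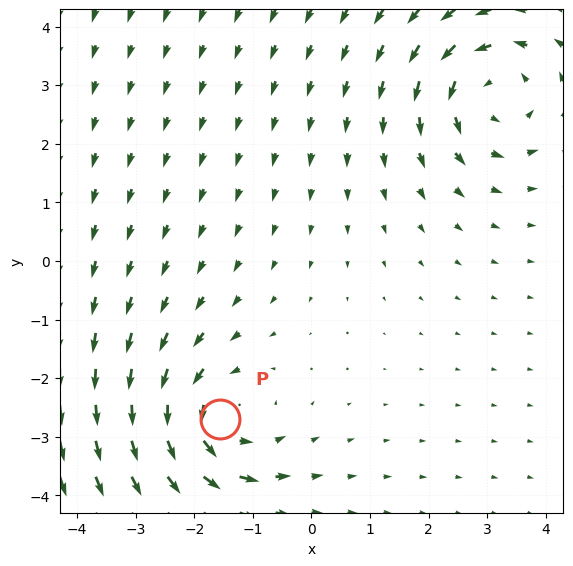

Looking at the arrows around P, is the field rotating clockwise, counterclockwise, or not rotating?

Near P at (-1.6, -2.7) the arrows circulate counterclockwise. The curl (z-component) there is about +3; positive curl means counterclockwise rotation.

counterclockwise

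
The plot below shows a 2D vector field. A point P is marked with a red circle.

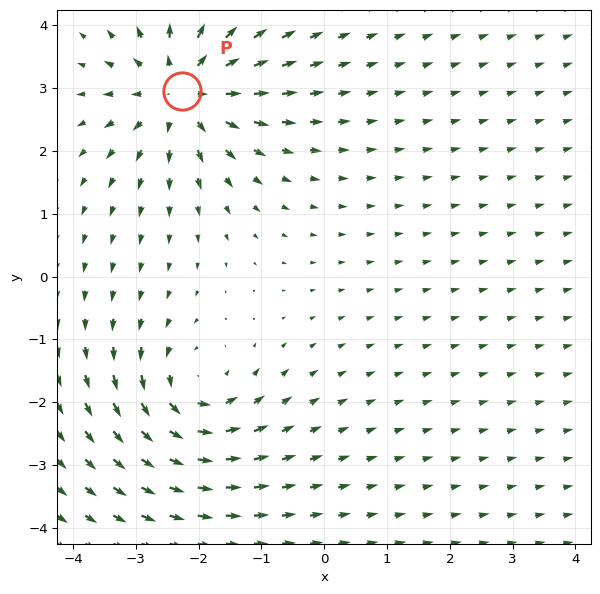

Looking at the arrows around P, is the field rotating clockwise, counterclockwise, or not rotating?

Near P at (-2.3, 3.0) the arrows show no circulation. The curl there is ≈0.

not rotating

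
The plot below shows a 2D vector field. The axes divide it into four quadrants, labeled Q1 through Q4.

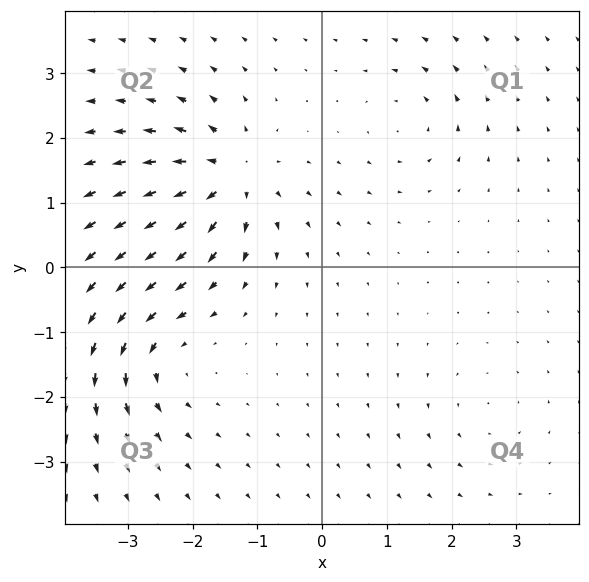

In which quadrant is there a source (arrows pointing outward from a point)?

Q2

The source sits at approximately (-1.4, 1.4), which lies in quadrant Q2. The divergence there is about +7, positive as expected for a source.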